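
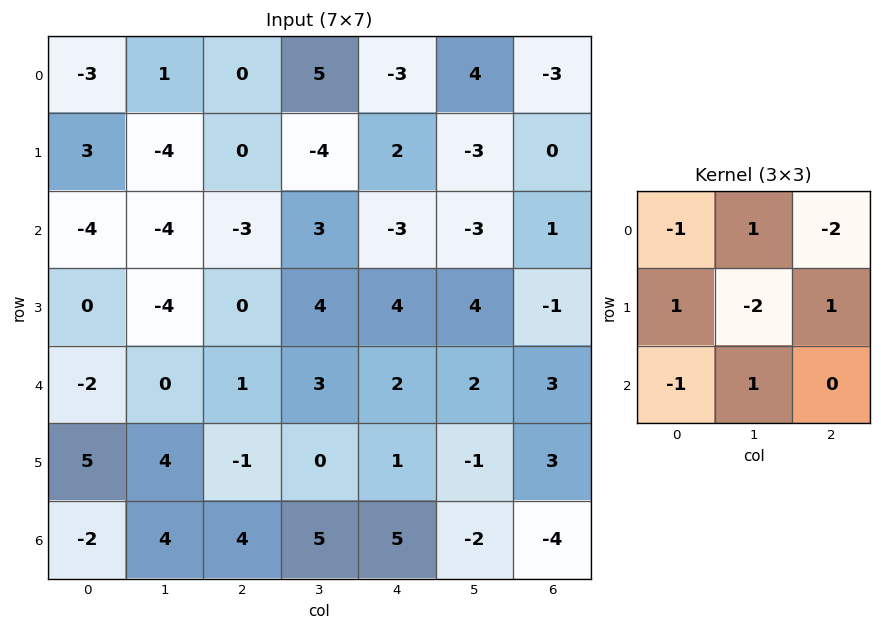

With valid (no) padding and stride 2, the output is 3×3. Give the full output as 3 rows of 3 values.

Output[0,0]: The receptive field on the input at this output position is [-3 1 0 / 3 -4 0 / -4 -4 -3]. Elementwise product with the kernel and sum: -3·-1 + 1·1 + 0·-2 + 3·1 + -4·-2 + 0·1 + -4·-1 + -4·1.
Output[0,1]: The receptive field on the input at this output position is [0 5 -3 / 0 -4 2 / -3 3 -3]. Elementwise product with the kernel and sum: 0·-1 + 5·1 + -3·-2 + 0·1 + -4·-2 + 2·1 + -3·-1 + 3·1.

15 27 21
16 10 -7
2 -1 -7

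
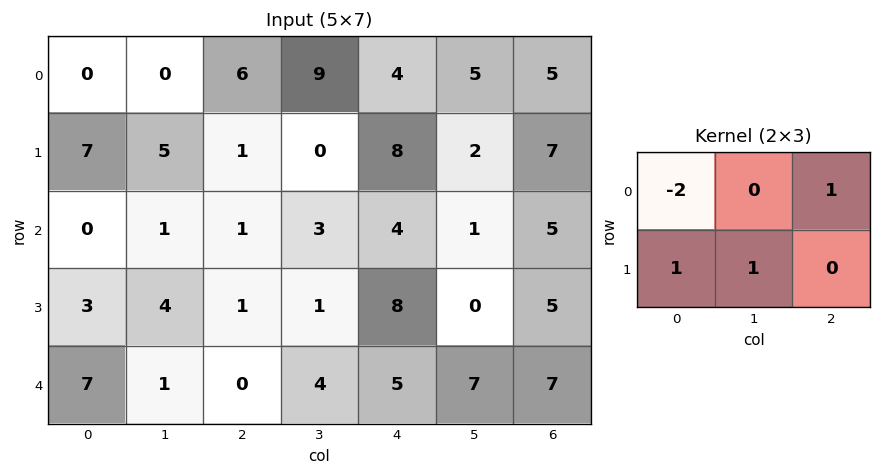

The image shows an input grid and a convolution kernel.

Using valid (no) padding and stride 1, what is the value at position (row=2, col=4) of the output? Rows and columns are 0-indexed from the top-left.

The receptive field on the input at this output position is [4 1 5 / 8 0 5]. Elementwise product with the kernel and sum: 4·-2 + 5·1 + 8·1 + 0·1.

5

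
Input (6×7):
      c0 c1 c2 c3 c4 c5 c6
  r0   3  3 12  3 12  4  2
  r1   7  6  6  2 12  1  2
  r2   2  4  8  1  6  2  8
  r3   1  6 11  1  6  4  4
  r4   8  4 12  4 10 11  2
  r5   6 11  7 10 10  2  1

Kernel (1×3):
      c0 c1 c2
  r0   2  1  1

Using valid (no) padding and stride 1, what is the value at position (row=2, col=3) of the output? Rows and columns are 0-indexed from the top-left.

The receptive field on the input at this output position is [1 6 2]. Elementwise product with the kernel and sum: 1·2 + 6·1 + 2·1.

10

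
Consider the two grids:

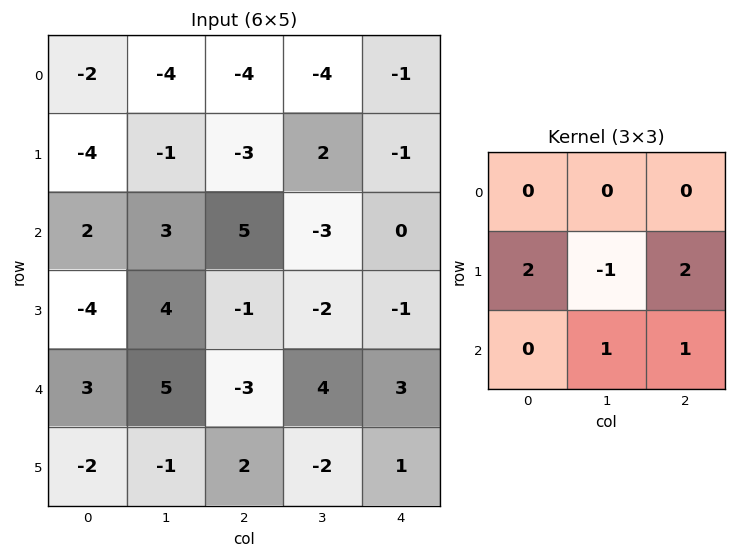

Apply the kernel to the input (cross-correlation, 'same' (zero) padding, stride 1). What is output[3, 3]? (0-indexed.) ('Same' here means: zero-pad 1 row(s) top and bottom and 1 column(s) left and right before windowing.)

5

The receptive field on the zero-padded input at this output position is [5 -3 0 / -1 -2 -1 / -3 4 3]. Elementwise product with the kernel and sum: -1·2 + -2·-1 + -1·2 + 4·1 + 3·1.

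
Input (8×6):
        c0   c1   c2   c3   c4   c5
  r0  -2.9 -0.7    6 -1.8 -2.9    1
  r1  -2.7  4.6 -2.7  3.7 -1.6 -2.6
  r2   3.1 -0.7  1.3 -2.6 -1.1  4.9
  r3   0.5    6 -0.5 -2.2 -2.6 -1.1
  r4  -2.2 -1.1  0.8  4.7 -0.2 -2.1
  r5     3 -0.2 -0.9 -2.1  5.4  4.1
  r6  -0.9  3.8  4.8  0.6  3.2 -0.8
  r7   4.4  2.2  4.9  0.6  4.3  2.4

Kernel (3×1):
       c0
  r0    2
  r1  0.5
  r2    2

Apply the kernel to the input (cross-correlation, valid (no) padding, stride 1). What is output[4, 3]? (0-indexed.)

9.55

The receptive field on the input at this output position is [4.7 / -2.1 / 0.6]. Elementwise product with the kernel and sum: 4.7·2 + -2.1·0.5 + 0.6·2.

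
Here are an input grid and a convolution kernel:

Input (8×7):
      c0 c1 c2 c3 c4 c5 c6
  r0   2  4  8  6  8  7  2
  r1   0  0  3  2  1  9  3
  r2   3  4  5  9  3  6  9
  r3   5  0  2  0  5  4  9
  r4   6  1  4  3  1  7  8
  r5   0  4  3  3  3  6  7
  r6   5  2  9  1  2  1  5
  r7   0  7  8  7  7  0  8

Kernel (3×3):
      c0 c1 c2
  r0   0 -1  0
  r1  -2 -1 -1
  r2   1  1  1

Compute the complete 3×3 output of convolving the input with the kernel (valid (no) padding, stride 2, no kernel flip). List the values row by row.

5 2 -3
-5 -10 -13
8 -3 -18

Output[0,0]: The receptive field on the input at this output position is [2 4 8 / 0 0 3 / 3 4 5]. Elementwise product with the kernel and sum: 4·-1 + 0·-2 + 0·-1 + 3·-1 + 3·1 + 4·1 + 5·1.
Output[0,1]: The receptive field on the input at this output position is [8 6 8 / 3 2 1 / 5 9 3]. Elementwise product with the kernel and sum: 6·-1 + 3·-2 + 2·-1 + 1·-1 + 5·1 + 9·1 + 3·1.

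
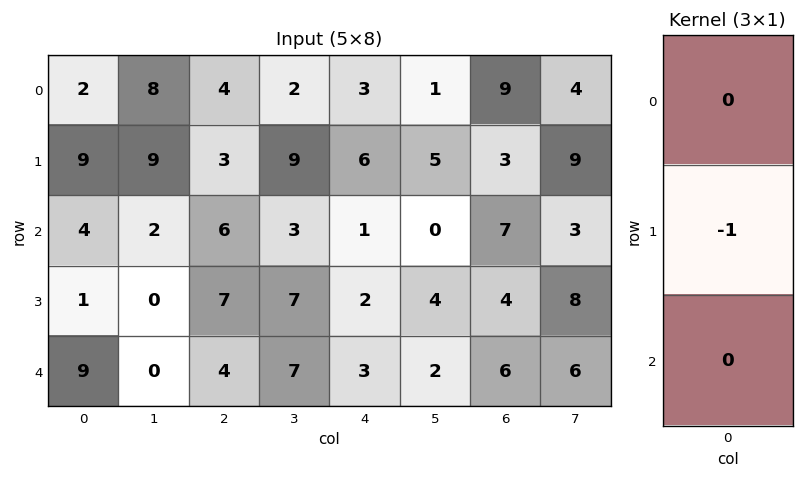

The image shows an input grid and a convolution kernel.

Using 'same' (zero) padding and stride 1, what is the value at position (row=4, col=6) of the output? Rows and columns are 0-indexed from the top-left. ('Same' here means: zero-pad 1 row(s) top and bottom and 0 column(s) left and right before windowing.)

The receptive field on the zero-padded input at this output position is [4 / 6 / 0]. Elementwise product with the kernel and sum: 6·-1.

-6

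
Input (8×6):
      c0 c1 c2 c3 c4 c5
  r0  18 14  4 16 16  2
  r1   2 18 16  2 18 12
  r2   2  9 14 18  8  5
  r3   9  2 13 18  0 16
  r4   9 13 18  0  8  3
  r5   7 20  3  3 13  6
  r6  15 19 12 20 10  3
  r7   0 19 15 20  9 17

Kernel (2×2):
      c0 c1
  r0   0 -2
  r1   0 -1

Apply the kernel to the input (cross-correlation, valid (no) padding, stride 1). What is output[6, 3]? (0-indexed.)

The receptive field on the input at this output position is [20 10 / 20 9]. Elementwise product with the kernel and sum: 10·-2 + 9·-1.

-29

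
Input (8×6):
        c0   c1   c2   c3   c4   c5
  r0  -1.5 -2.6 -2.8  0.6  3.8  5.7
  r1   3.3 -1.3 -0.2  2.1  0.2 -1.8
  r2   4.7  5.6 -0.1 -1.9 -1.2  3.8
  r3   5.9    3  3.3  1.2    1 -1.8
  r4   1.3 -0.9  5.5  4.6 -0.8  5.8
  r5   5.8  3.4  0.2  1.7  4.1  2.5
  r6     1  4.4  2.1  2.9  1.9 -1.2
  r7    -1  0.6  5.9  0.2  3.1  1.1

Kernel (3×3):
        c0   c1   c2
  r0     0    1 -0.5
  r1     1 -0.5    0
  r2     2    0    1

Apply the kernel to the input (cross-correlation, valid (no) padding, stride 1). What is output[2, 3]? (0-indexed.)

The receptive field on the input at this output position is [-1.9 -1.2 3.8 / 1.2 1 -1.8 / 4.6 -0.8 5.8]. Elementwise product with the kernel and sum: -1.2·1 + 3.8·-0.5 + 1.2·1 + 1·-0.5 + 4.6·2 + 5.8·1.

12.6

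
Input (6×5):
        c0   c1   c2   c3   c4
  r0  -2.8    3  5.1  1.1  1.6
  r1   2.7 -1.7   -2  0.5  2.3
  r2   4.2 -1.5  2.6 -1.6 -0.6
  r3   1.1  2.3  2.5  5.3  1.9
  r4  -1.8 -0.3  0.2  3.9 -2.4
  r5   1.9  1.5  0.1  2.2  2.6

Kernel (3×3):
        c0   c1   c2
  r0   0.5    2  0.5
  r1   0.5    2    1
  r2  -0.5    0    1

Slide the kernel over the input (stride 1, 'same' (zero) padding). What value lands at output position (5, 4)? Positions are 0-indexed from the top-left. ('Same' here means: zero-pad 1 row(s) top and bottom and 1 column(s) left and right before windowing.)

The receptive field on the zero-padded input at this output position is [3.9 -2.4 0 / 2.2 2.6 0 / 0 0 0]. Elementwise product with the kernel and sum: 3.9·0.5 + -2.4·2 + 0·0.5 + 2.2·0.5 + 2.6·2 + 0·1 + 0·-0.5 + 0·1.

3.45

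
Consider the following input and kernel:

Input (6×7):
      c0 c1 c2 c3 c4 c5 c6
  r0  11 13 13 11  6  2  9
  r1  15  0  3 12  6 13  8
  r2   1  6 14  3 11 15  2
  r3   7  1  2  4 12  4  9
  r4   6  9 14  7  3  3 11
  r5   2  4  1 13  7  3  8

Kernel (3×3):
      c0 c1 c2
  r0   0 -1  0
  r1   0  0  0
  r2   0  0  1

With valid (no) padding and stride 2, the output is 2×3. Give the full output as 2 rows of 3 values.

1 0 0
8 0 -4

Output[0,0]: The receptive field on the input at this output position is [11 13 13 / 15 0 3 / 1 6 14]. Elementwise product with the kernel and sum: 13·-1 + 14·1.
Output[0,1]: The receptive field on the input at this output position is [13 11 6 / 3 12 6 / 14 3 11]. Elementwise product with the kernel and sum: 11·-1 + 11·1.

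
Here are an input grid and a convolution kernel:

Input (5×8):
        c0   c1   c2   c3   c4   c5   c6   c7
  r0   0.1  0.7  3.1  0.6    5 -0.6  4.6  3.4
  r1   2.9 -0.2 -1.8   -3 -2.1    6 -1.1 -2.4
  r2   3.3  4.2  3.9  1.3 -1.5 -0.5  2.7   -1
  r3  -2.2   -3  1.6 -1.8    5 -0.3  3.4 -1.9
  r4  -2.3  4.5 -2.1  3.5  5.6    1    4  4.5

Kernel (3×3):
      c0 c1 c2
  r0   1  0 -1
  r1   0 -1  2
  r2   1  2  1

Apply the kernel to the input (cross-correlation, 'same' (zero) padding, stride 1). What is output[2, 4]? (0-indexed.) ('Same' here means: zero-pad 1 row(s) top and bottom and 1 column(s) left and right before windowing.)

-0.6

The receptive field on the zero-padded input at this output position is [-3 -2.1 6 / 1.3 -1.5 -0.5 / -1.8 5 -0.3]. Elementwise product with the kernel and sum: -3·1 + 6·-1 + -1.5·-1 + -0.5·2 + -1.8·1 + 5·2 + -0.3·1.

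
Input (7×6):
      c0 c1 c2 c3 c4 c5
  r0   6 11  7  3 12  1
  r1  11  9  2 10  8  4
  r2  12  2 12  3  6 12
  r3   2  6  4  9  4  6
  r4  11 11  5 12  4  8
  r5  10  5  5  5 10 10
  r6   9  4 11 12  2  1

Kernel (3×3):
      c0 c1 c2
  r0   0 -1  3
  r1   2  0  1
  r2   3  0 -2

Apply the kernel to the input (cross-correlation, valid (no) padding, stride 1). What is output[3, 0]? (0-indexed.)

53

The receptive field on the input at this output position is [2 6 4 / 11 11 5 / 10 5 5]. Elementwise product with the kernel and sum: 6·-1 + 4·3 + 11·2 + 5·1 + 10·3 + 5·-2.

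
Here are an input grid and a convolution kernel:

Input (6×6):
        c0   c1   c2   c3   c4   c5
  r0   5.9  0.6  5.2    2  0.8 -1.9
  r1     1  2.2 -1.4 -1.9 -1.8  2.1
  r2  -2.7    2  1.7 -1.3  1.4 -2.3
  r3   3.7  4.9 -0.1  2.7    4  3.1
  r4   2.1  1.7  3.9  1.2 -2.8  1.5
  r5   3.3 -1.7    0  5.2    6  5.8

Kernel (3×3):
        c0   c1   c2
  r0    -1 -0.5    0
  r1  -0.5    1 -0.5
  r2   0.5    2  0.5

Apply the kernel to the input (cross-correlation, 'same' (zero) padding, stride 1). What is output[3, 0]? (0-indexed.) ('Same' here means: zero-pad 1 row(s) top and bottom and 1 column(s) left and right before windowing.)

7.65

The receptive field on the zero-padded input at this output position is [0 -2.7 2 / 0 3.7 4.9 / 0 2.1 1.7]. Elementwise product with the kernel and sum: 0·-1 + -2.7·-0.5 + 0·-0.5 + 3.7·1 + 4.9·-0.5 + 0·0.5 + 2.1·2 + 1.7·0.5.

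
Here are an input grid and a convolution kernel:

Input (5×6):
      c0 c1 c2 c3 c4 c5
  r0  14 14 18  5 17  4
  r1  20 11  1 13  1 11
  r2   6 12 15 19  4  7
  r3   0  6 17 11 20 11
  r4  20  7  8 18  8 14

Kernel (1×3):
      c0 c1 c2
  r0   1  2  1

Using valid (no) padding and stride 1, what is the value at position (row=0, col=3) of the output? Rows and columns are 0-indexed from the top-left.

The receptive field on the input at this output position is [5 17 4]. Elementwise product with the kernel and sum: 5·1 + 17·2 + 4·1.

43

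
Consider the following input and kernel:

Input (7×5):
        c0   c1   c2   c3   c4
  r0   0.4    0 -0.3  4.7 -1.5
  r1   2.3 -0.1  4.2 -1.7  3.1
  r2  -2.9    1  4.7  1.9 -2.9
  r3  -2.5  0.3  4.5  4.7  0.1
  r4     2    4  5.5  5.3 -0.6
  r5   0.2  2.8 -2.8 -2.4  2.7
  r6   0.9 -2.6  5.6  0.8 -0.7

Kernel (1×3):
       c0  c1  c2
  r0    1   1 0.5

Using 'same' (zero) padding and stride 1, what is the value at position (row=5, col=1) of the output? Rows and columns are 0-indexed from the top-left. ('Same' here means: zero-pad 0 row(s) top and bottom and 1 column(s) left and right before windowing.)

1.6

The receptive field on the zero-padded input at this output position is [0.2 2.8 -2.8]. Elementwise product with the kernel and sum: 0.2·1 + 2.8·1 + -2.8·0.5.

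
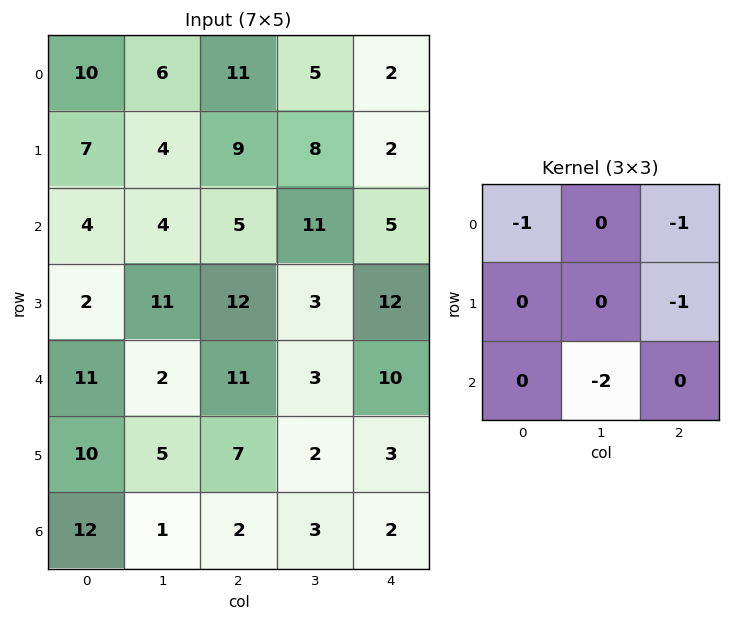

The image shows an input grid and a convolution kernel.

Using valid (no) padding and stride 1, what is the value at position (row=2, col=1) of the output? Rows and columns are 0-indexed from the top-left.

The receptive field on the input at this output position is [4 5 11 / 11 12 3 / 2 11 3]. Elementwise product with the kernel and sum: 4·-1 + 11·-1 + 3·-1 + 11·-2.

-40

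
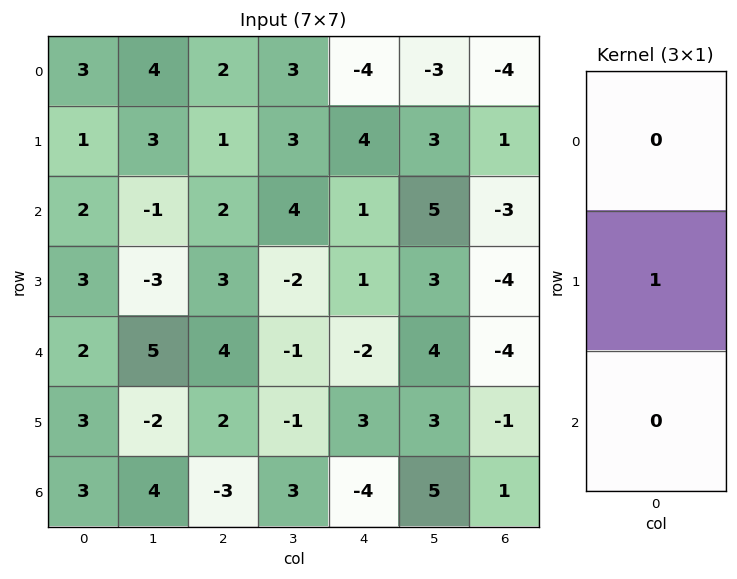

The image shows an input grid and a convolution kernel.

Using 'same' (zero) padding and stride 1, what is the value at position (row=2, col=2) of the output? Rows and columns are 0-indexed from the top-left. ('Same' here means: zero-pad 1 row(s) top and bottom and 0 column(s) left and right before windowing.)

The receptive field on the zero-padded input at this output position is [1 / 2 / 3]. Elementwise product with the kernel and sum: 2·1.

2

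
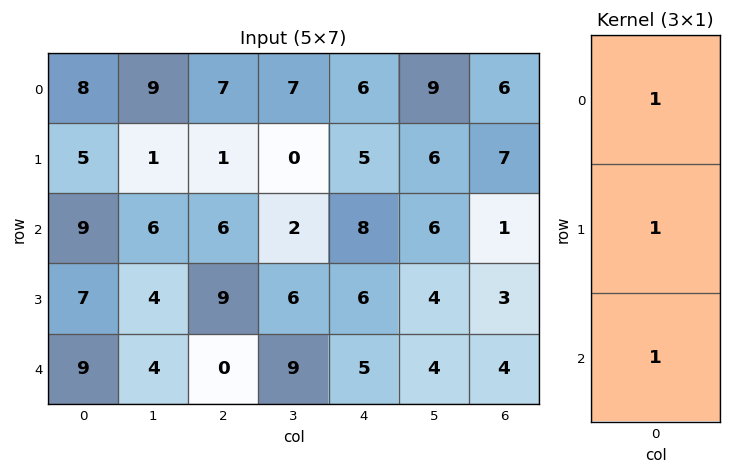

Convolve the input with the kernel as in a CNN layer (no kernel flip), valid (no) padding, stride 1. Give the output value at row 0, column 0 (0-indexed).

The receptive field on the input at this output position is [8 / 5 / 9]. Elementwise product with the kernel and sum: 8·1 + 5·1 + 9·1.

22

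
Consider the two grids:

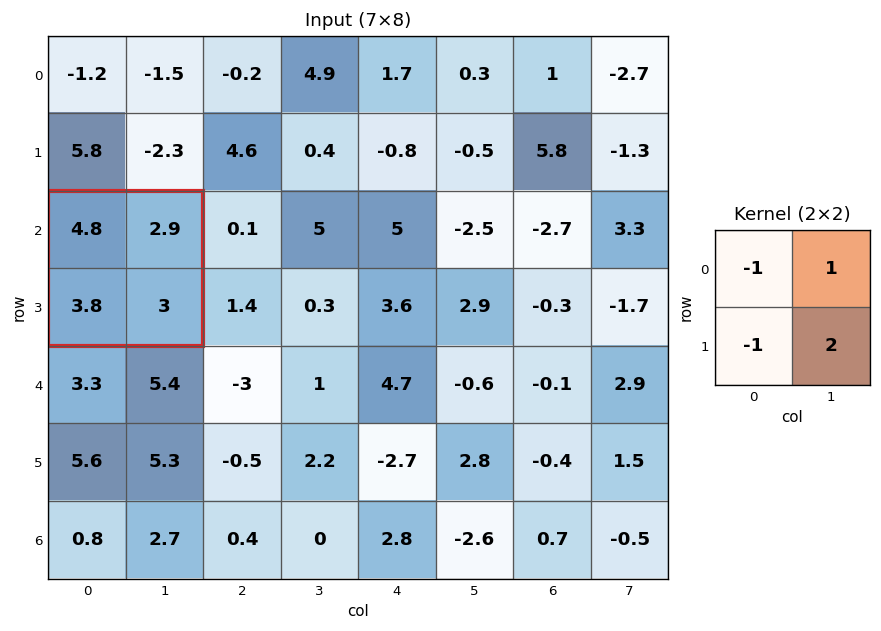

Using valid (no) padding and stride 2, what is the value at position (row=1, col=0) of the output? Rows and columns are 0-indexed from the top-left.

The receptive field on the input at this output position is [4.8 2.9 / 3.8 3]. Elementwise product with the kernel and sum: 4.8·-1 + 2.9·1 + 3.8·-1 + 3·2.

0.3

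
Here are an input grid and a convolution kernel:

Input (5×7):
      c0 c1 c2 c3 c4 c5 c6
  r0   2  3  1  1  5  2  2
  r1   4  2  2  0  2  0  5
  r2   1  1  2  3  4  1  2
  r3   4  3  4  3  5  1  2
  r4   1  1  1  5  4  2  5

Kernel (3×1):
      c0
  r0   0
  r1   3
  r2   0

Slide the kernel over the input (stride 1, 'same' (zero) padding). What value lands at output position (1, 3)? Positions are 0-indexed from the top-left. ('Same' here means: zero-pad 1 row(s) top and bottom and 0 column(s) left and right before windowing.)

The receptive field on the zero-padded input at this output position is [1 / 0 / 3]. Elementwise product with the kernel and sum: 0·3.

0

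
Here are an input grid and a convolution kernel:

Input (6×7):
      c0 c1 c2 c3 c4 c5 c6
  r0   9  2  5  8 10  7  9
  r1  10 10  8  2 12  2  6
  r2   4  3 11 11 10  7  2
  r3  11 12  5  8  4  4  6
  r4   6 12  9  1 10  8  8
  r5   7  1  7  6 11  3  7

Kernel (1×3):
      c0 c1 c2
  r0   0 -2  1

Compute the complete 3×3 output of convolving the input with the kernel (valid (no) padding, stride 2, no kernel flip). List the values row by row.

Output[0,0]: The receptive field on the input at this output position is [9 2 5]. Elementwise product with the kernel and sum: 2·-2 + 5·1.
Output[0,1]: The receptive field on the input at this output position is [5 8 10]. Elementwise product with the kernel and sum: 8·-2 + 10·1.

1 -6 -5
5 -12 -12
-15 8 -8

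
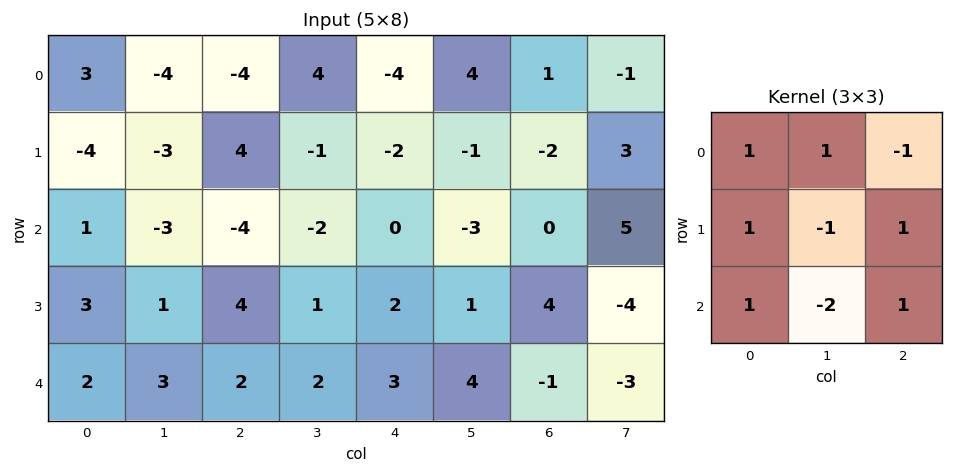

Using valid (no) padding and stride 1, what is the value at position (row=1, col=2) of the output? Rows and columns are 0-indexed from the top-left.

7

The receptive field on the input at this output position is [4 -1 -2 / -4 -2 0 / 4 1 2]. Elementwise product with the kernel and sum: 4·1 + -1·1 + -2·-1 + -4·1 + -2·-1 + 0·1 + 4·1 + 1·-2 + 2·1.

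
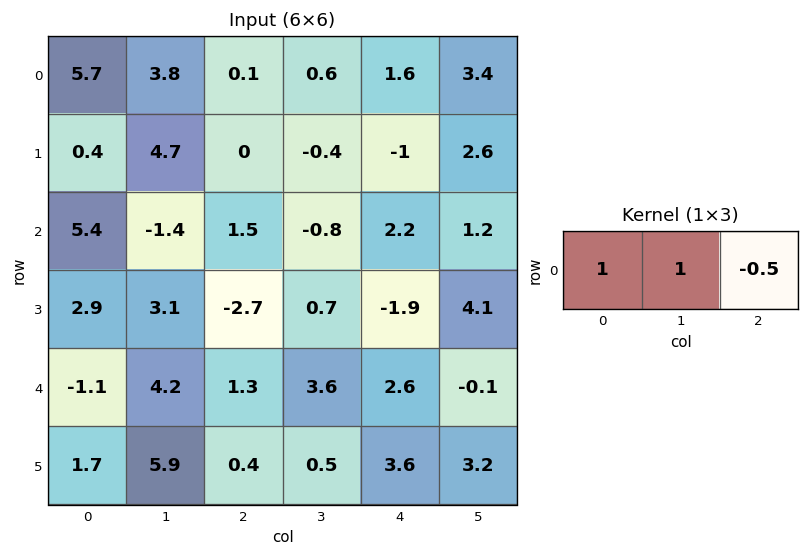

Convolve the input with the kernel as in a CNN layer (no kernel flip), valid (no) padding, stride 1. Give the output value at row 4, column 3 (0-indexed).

The receptive field on the input at this output position is [3.6 2.6 -0.1]. Elementwise product with the kernel and sum: 3.6·1 + 2.6·1 + -0.1·-0.5.

6.25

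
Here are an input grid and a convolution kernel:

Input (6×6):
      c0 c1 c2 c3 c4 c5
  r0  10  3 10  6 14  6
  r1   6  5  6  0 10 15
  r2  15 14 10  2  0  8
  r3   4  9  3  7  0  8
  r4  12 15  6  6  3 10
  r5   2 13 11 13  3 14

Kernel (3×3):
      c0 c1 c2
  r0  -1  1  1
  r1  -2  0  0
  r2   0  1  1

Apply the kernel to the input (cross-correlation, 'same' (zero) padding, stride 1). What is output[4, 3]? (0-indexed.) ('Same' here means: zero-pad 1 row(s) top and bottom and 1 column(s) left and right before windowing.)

The receptive field on the zero-padded input at this output position is [3 7 0 / 6 6 3 / 11 13 3]. Elementwise product with the kernel and sum: 3·-1 + 7·1 + 0·1 + 6·-2 + 13·1 + 3·1.

8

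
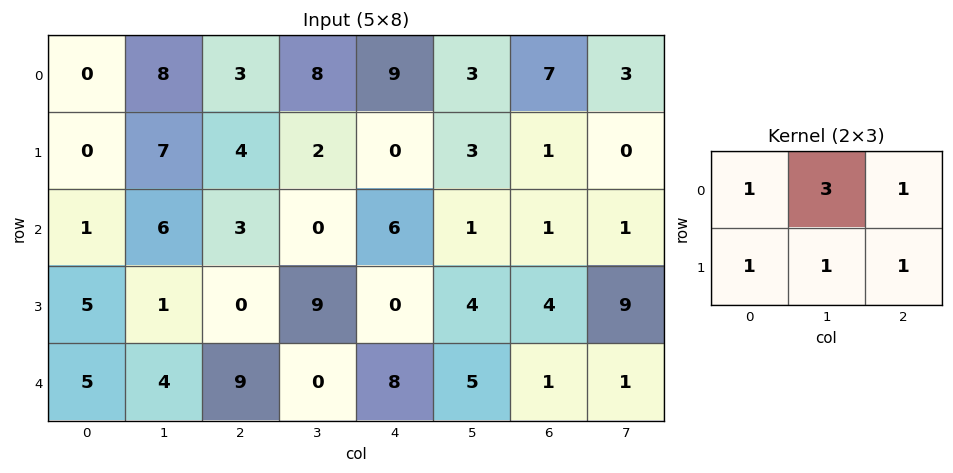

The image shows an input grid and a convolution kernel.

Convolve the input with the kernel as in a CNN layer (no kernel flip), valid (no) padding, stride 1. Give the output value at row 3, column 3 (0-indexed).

26

The receptive field on the input at this output position is [9 0 4 / 0 8 5]. Elementwise product with the kernel and sum: 9·1 + 0·3 + 4·1 + 0·1 + 8·1 + 5·1.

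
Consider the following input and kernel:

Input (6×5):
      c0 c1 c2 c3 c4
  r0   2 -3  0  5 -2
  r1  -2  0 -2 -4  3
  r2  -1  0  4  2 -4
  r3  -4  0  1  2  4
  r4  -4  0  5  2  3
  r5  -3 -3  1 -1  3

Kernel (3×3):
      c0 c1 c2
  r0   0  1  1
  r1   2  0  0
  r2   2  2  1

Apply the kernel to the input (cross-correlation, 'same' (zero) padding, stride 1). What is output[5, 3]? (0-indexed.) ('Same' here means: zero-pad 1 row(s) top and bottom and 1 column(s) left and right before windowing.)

7

The receptive field on the zero-padded input at this output position is [5 2 3 / 1 -1 3 / 0 0 0]. Elementwise product with the kernel and sum: 2·1 + 3·1 + 1·2 + 0·2 + 0·2 + 0·1.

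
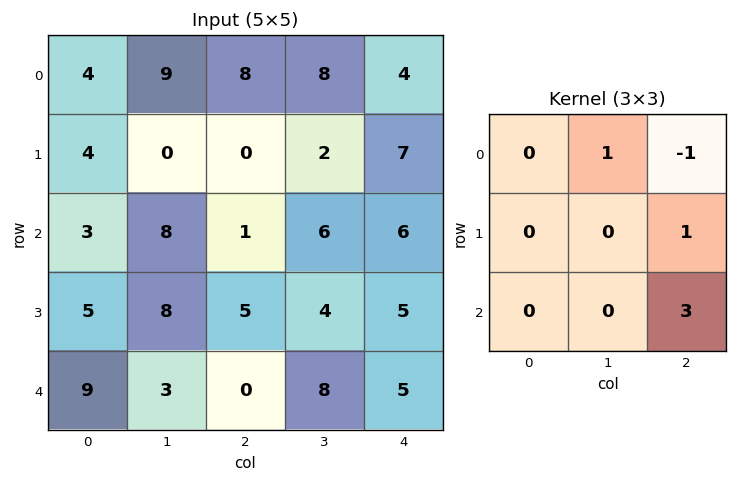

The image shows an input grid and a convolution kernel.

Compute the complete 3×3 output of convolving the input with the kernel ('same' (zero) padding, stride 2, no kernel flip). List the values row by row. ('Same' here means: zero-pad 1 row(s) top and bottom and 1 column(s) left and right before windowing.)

9 14 0
36 16 7
0 9 5

Output[0,0]: The receptive field on the zero-padded input at this output position is [0 0 0 / 0 4 9 / 0 4 0]. Elementwise product with the kernel and sum: 0·1 + 0·-1 + 9·1 + 0·3.
Output[0,1]: The receptive field on the zero-padded input at this output position is [0 0 0 / 9 8 8 / 0 0 2]. Elementwise product with the kernel and sum: 0·1 + 0·-1 + 8·1 + 2·3.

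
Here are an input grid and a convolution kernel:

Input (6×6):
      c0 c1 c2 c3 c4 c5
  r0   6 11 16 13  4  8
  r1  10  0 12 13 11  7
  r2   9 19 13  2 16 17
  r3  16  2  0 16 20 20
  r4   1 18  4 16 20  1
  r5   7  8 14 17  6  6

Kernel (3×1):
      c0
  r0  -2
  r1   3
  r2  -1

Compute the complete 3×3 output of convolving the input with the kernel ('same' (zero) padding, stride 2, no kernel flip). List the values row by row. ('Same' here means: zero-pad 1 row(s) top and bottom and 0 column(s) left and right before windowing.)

8 36 1
-9 15 6
-36 -2 14

Output[0,0]: The receptive field on the zero-padded input at this output position is [0 / 6 / 10]. Elementwise product with the kernel and sum: 0·-2 + 6·3 + 10·-1.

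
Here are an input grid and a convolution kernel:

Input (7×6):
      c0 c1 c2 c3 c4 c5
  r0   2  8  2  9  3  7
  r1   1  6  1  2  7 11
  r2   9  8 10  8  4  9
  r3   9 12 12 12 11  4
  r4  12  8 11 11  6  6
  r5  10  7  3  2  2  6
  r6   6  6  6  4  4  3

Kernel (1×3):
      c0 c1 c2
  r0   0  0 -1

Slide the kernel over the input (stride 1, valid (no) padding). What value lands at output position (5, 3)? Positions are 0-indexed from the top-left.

The receptive field on the input at this output position is [2 2 6]. Elementwise product with the kernel and sum: 6·-1.

-6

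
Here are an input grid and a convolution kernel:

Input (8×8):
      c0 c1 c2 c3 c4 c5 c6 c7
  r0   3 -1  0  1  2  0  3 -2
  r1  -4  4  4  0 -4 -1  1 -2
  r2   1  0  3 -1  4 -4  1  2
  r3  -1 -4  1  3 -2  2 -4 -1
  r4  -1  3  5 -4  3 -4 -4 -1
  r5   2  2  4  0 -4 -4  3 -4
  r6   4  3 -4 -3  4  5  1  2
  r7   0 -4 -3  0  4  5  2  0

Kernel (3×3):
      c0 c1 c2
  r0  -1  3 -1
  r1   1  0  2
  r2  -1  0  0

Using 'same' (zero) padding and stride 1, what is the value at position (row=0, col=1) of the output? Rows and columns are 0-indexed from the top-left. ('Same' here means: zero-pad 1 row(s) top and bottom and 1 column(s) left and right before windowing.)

The receptive field on the zero-padded input at this output position is [0 0 0 / 3 -1 0 / -4 4 4]. Elementwise product with the kernel and sum: 0·-1 + 0·3 + 0·-1 + 3·1 + 0·2 + -4·-1.

7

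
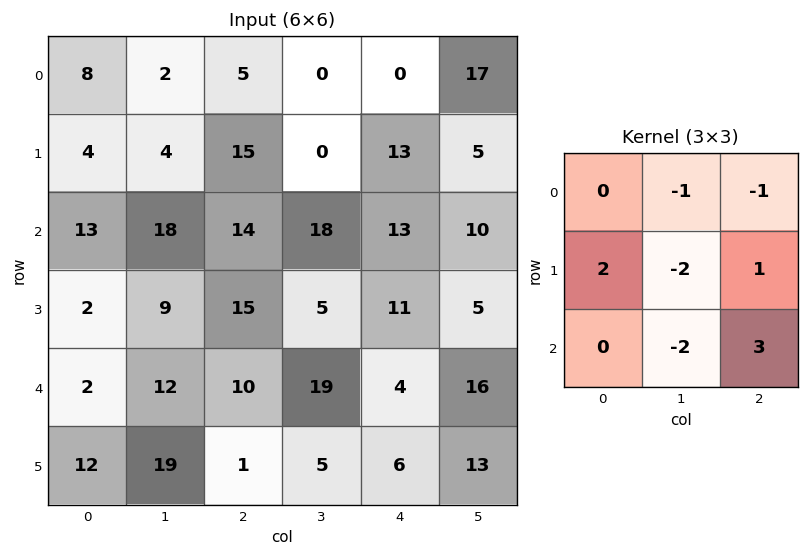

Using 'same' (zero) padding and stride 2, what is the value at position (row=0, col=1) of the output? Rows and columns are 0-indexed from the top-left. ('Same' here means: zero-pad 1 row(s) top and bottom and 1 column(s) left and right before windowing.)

-36

The receptive field on the zero-padded input at this output position is [0 0 0 / 2 5 0 / 4 15 0]. Elementwise product with the kernel and sum: 0·-1 + 0·-1 + 2·2 + 5·-2 + 0·1 + 15·-2 + 0·3.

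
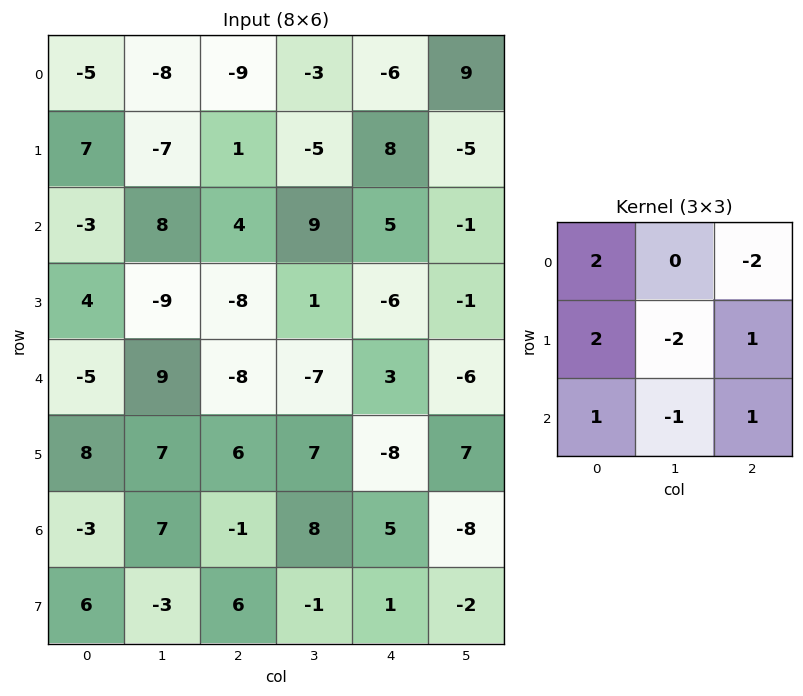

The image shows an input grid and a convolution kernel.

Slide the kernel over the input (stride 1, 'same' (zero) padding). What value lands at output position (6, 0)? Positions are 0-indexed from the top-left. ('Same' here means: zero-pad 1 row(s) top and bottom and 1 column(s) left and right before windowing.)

The receptive field on the zero-padded input at this output position is [0 8 7 / 0 -3 7 / 0 6 -3]. Elementwise product with the kernel and sum: 0·2 + 7·-2 + 0·2 + -3·-2 + 7·1 + 0·1 + 6·-1 + -3·1.

-10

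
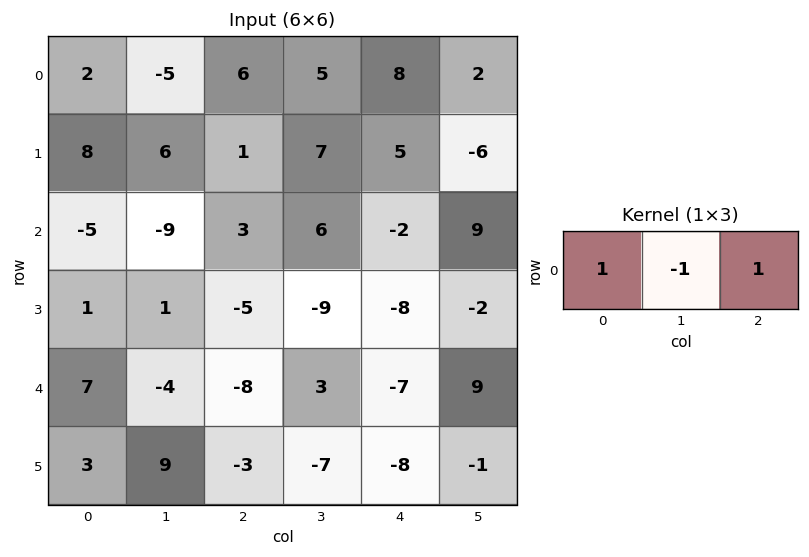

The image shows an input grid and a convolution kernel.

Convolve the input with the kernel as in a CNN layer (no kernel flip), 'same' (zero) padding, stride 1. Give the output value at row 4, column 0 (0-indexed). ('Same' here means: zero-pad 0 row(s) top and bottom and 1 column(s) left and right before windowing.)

-11

The receptive field on the zero-padded input at this output position is [0 7 -4]. Elementwise product with the kernel and sum: 0·1 + 7·-1 + -4·1.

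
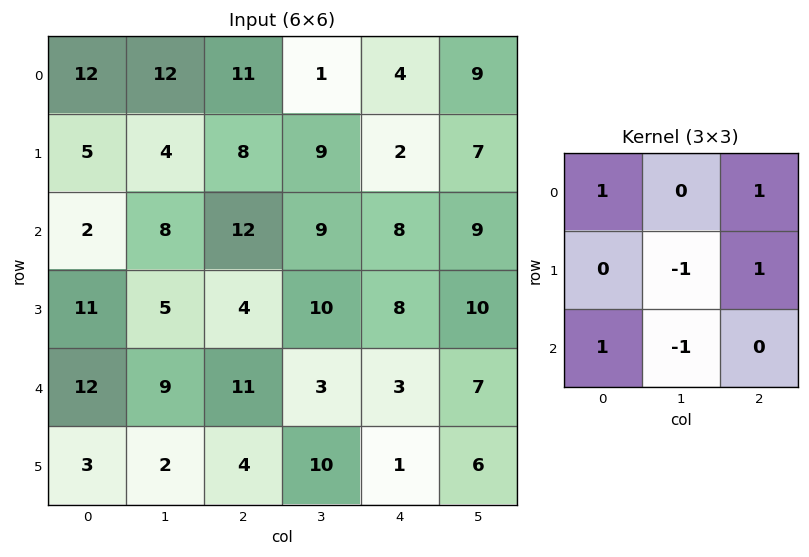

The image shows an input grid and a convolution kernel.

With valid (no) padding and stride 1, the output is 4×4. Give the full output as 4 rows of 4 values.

21 10 11 16
23 11 3 19
16 21 26 20
18 5 6 33

Output[0,0]: The receptive field on the input at this output position is [12 12 11 / 5 4 8 / 2 8 12]. Elementwise product with the kernel and sum: 12·1 + 11·1 + 4·-1 + 8·1 + 2·1 + 8·-1.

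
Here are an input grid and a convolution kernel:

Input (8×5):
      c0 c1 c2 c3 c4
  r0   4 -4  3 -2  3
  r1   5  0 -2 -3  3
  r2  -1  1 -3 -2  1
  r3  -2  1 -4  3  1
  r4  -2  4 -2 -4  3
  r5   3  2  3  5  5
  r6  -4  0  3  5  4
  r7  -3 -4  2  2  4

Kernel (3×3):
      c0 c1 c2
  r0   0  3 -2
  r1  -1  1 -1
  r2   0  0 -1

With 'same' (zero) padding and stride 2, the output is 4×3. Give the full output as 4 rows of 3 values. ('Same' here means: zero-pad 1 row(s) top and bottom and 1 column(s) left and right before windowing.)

8 12 5
12 -5 12
-16 -25 10
5 -5 14

Output[0,0]: The receptive field on the zero-padded input at this output position is [0 0 0 / 0 4 -4 / 0 5 0]. Elementwise product with the kernel and sum: 0·3 + 0·-2 + 0·-1 + 4·1 + -4·-1 + 0·-1.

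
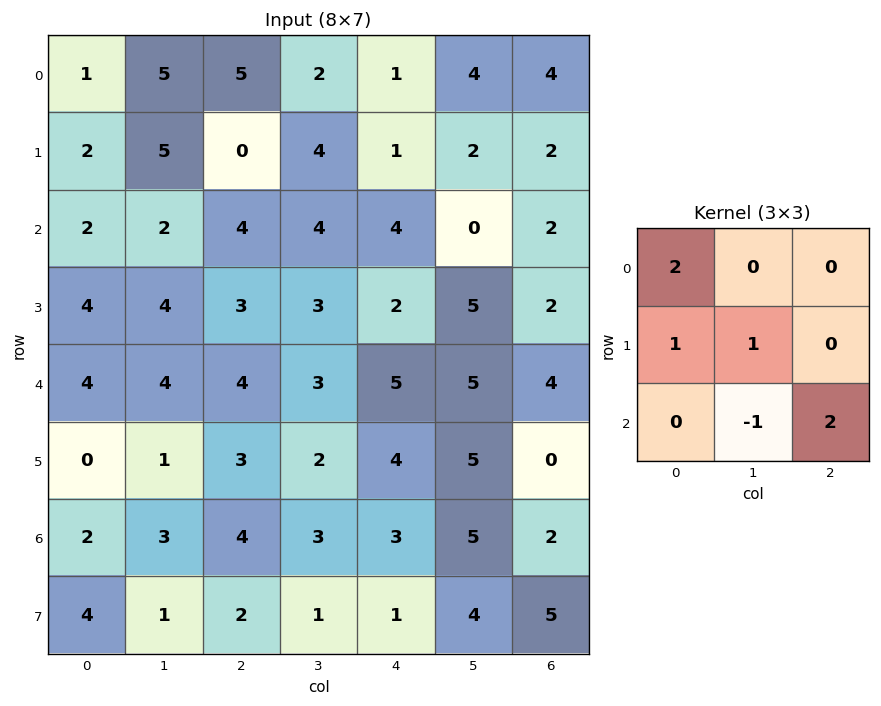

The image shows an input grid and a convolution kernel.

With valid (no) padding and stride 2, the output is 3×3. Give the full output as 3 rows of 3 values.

15 18 9
16 21 18
14 16 18

Output[0,0]: The receptive field on the input at this output position is [1 5 5 / 2 5 0 / 2 2 4]. Elementwise product with the kernel and sum: 1·2 + 2·1 + 5·1 + 2·-1 + 4·2.
Output[0,1]: The receptive field on the input at this output position is [5 2 1 / 0 4 1 / 4 4 4]. Elementwise product with the kernel and sum: 5·2 + 0·1 + 4·1 + 4·-1 + 4·2.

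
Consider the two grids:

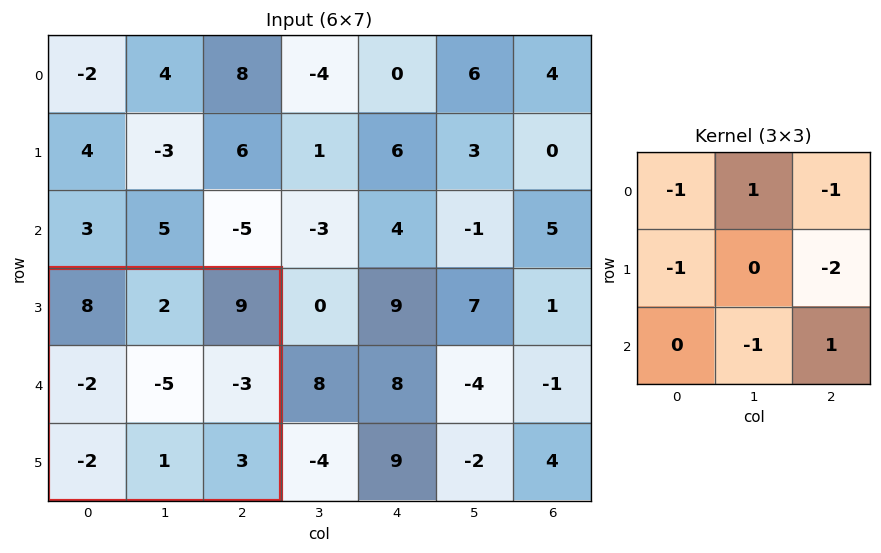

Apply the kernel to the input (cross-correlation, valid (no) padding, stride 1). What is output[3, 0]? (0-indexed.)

The receptive field on the input at this output position is [8 2 9 / -2 -5 -3 / -2 1 3]. Elementwise product with the kernel and sum: 8·-1 + 2·1 + 9·-1 + -2·-1 + -3·-2 + 1·-1 + 3·1.

-5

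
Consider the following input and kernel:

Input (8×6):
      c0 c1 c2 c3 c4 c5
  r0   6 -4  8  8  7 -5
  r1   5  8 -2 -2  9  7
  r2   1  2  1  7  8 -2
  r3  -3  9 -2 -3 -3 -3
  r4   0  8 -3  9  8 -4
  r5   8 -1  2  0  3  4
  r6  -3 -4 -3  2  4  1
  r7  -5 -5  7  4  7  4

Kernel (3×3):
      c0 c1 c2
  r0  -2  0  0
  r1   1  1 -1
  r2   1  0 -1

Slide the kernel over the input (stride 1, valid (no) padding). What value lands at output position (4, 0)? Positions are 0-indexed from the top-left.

The receptive field on the input at this output position is [0 8 -3 / 8 -1 2 / -3 -4 -3]. Elementwise product with the kernel and sum: 0·-2 + 8·1 + -1·1 + 2·-1 + -3·1 + -3·-1.

5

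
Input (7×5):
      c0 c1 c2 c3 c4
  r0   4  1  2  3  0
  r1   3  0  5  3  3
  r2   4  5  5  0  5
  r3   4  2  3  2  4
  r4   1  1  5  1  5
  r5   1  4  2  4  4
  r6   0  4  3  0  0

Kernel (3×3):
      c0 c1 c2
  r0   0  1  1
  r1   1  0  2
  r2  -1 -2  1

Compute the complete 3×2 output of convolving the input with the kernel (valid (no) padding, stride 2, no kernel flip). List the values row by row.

7 14
22 14
6 13

Output[0,0]: The receptive field on the input at this output position is [4 1 2 / 3 0 5 / 4 5 5]. Elementwise product with the kernel and sum: 1·1 + 2·1 + 3·1 + 5·2 + 4·-1 + 5·-2 + 5·1.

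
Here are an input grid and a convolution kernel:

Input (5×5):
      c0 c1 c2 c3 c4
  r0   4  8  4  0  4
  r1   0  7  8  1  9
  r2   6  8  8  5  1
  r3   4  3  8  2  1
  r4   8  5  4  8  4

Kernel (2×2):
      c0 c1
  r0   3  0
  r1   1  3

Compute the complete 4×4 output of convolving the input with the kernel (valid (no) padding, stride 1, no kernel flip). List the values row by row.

33 55 23 28
30 53 47 11
31 51 38 20
35 26 52 26

Output[0,0]: The receptive field on the input at this output position is [4 8 / 0 7]. Elementwise product with the kernel and sum: 4·3 + 0·1 + 7·3.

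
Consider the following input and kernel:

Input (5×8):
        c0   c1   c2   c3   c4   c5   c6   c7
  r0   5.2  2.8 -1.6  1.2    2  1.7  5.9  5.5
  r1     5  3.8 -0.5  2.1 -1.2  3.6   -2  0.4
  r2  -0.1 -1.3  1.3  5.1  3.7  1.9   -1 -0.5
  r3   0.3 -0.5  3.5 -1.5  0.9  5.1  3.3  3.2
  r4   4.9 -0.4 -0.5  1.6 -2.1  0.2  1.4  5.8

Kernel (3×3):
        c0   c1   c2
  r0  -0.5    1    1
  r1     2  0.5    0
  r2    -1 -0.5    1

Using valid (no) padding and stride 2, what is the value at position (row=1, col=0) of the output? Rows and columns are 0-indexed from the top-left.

The receptive field on the input at this output position is [-0.1 -1.3 1.3 / 0.3 -0.5 3.5 / 4.9 -0.4 -0.5]. Elementwise product with the kernel and sum: -0.1·-0.5 + -1.3·1 + 1.3·1 + 0.3·2 + -0.5·0.5 + 4.9·-1 + -0.4·-0.5 + -0.5·1.

-4.8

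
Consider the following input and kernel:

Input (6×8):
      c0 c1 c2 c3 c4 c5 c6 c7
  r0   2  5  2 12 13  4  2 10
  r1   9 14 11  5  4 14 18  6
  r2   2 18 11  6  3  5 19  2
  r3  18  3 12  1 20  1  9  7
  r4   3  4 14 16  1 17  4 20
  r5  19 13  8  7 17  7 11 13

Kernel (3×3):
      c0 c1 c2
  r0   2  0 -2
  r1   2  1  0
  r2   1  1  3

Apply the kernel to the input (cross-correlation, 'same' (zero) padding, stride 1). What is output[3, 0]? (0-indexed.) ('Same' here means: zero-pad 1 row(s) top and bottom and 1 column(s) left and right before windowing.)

The receptive field on the zero-padded input at this output position is [0 2 18 / 0 18 3 / 0 3 4]. Elementwise product with the kernel and sum: 0·2 + 18·-2 + 0·2 + 18·1 + 0·1 + 3·1 + 4·3.

-3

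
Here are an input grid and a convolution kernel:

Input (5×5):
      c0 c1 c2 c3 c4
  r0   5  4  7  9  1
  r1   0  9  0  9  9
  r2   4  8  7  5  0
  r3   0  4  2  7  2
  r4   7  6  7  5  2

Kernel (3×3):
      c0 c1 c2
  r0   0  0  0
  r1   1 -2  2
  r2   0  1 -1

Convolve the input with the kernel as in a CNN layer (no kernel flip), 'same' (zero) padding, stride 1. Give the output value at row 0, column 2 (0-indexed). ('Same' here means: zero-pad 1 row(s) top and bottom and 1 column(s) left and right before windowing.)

The receptive field on the zero-padded input at this output position is [0 0 0 / 4 7 9 / 9 0 9]. Elementwise product with the kernel and sum: 4·1 + 7·-2 + 9·2 + 0·1 + 9·-1.

-1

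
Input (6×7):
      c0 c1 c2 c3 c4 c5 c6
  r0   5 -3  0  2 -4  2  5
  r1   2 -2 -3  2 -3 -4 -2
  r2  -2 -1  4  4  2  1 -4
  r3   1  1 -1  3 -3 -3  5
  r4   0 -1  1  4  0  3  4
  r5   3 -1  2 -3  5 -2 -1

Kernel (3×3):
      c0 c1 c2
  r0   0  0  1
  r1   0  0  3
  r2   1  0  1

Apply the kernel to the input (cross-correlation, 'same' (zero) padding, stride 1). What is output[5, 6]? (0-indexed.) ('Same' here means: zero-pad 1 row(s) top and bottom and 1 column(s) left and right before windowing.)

The receptive field on the zero-padded input at this output position is [3 4 0 / -2 -1 0 / 0 0 0]. Elementwise product with the kernel and sum: 0·1 + 0·3 + 0·1 + 0·1.

0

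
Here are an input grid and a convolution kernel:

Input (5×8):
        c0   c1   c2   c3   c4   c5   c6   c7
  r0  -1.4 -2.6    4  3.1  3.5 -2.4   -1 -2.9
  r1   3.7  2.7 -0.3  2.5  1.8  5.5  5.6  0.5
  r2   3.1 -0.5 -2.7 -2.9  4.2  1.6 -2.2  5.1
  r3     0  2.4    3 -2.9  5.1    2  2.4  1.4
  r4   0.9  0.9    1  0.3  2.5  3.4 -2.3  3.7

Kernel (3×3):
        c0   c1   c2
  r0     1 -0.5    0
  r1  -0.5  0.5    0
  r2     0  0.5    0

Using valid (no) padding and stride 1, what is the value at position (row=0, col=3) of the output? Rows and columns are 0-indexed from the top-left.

3.1

The receptive field on the input at this output position is [3.1 3.5 -2.4 / 2.5 1.8 5.5 / -2.9 4.2 1.6]. Elementwise product with the kernel and sum: 3.1·1 + 3.5·-0.5 + 2.5·-0.5 + 1.8·0.5 + 4.2·0.5.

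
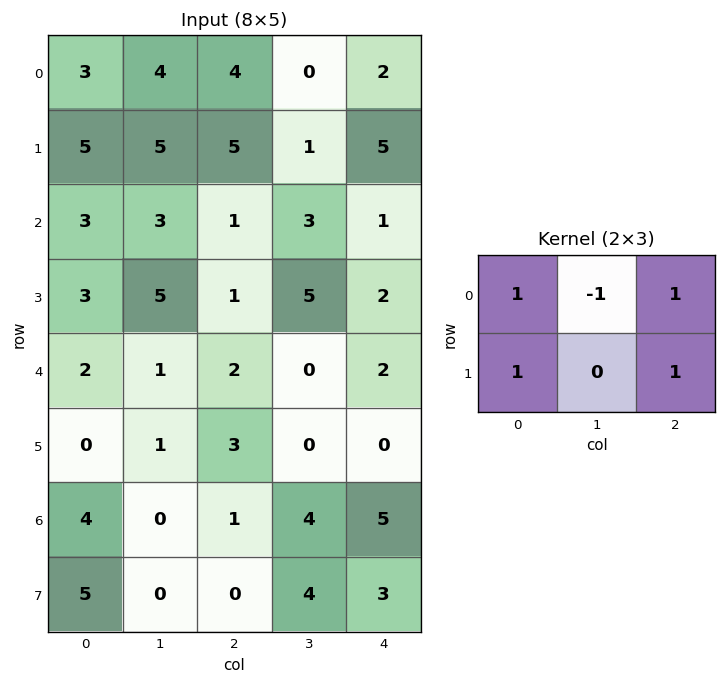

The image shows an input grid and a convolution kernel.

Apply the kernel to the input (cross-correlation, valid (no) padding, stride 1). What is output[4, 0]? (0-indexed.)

6

The receptive field on the input at this output position is [2 1 2 / 0 1 3]. Elementwise product with the kernel and sum: 2·1 + 1·-1 + 2·1 + 0·1 + 3·1.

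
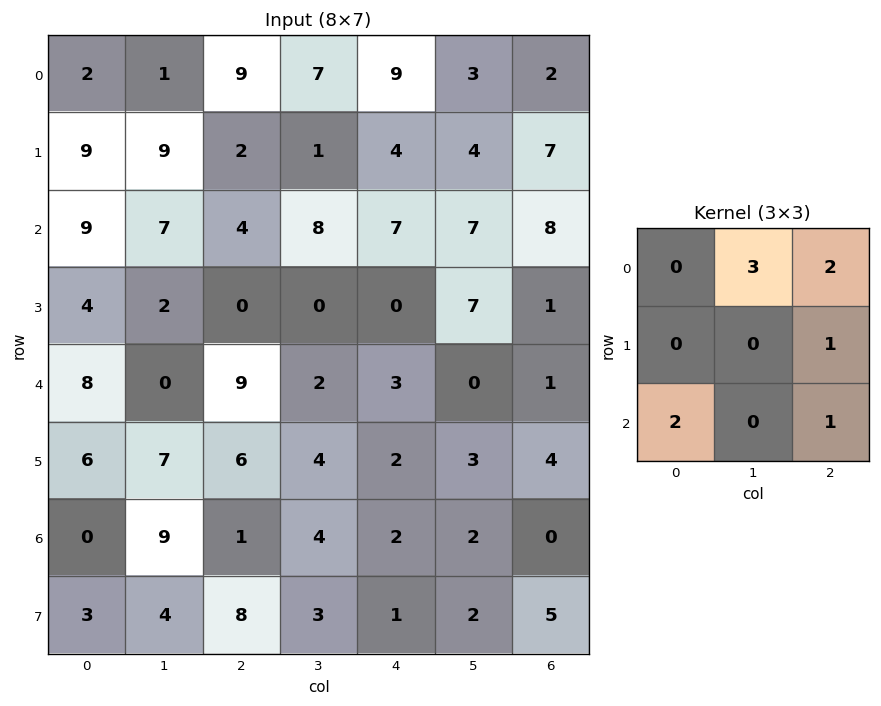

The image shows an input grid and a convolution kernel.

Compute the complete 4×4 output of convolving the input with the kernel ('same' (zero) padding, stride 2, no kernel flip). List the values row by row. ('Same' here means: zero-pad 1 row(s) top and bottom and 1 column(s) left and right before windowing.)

10 26 9 8
54 20 34 35
23 20 25 9
45 41 22 16

Output[0,0]: The receptive field on the zero-padded input at this output position is [0 0 0 / 0 2 1 / 0 9 9]. Elementwise product with the kernel and sum: 0·3 + 0·2 + 1·1 + 0·2 + 9·1.
Output[0,1]: The receptive field on the zero-padded input at this output position is [0 0 0 / 1 9 7 / 9 2 1]. Elementwise product with the kernel and sum: 0·3 + 0·2 + 7·1 + 9·2 + 1·1.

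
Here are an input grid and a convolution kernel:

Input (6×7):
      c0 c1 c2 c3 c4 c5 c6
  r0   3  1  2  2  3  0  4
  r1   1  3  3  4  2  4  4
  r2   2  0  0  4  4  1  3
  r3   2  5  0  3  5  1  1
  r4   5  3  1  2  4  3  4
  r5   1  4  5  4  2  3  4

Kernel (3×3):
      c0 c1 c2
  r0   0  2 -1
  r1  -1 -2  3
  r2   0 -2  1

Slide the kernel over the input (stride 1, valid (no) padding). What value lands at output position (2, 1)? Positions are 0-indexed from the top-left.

The receptive field on the input at this output position is [0 0 4 / 5 0 3 / 3 1 2]. Elementwise product with the kernel and sum: 0·2 + 4·-1 + 5·-1 + 0·-2 + 3·3 + 1·-2 + 2·1.

0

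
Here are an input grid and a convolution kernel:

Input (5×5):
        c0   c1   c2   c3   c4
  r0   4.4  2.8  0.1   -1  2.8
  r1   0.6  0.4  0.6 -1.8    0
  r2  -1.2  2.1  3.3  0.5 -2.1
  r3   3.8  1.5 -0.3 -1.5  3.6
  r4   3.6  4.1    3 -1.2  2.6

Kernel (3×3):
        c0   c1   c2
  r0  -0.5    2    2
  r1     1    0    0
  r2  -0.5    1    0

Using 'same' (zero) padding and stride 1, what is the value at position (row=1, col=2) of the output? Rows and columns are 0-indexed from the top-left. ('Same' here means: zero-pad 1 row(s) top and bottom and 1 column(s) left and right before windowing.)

-0.55

The receptive field on the zero-padded input at this output position is [2.8 0.1 -1 / 0.4 0.6 -1.8 / 2.1 3.3 0.5]. Elementwise product with the kernel and sum: 2.8·-0.5 + 0.1·2 + -1·2 + 0.4·1 + 2.1·-0.5 + 3.3·1.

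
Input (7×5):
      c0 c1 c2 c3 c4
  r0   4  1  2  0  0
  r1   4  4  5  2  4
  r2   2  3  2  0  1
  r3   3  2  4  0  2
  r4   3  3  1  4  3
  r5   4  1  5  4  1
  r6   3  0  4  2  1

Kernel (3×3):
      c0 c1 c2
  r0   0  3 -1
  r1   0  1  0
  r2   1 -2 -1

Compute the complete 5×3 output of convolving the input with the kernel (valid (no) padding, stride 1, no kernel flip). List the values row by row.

Output[0,0]: The receptive field on the input at this output position is [4 1 2 / 4 4 5 / 2 3 2]. Elementwise product with the kernel and sum: 1·3 + 2·-1 + 4·1 + 2·1 + 3·-2 + 2·-1.
Output[0,1]: The receptive field on the input at this output position is [1 2 0 / 4 5 2 / 3 2 0]. Elementwise product with the kernel and sum: 2·3 + 0·-1 + 5·1 + 3·1 + 2·-2 + 0·-1.

-1 10 3
5 9 4
5 7 -11
2 0 -2
8 -6 12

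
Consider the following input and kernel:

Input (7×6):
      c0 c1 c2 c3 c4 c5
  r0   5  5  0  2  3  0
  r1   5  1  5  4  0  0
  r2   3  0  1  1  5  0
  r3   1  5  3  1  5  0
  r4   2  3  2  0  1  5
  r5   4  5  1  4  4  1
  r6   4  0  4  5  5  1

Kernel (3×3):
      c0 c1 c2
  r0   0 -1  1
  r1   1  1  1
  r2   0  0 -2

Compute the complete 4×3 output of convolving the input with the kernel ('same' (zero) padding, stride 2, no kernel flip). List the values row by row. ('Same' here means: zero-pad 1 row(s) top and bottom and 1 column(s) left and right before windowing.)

Output[0,0]: The receptive field on the zero-padded input at this output position is [0 0 0 / 0 5 5 / 0 5 1]. Elementwise product with the kernel and sum: 0·-1 + 0·1 + 0·1 + 5·1 + 5·1 + 1·-2.

8 -1 5
-11 -1 6
-1 -5 -1
5 12 8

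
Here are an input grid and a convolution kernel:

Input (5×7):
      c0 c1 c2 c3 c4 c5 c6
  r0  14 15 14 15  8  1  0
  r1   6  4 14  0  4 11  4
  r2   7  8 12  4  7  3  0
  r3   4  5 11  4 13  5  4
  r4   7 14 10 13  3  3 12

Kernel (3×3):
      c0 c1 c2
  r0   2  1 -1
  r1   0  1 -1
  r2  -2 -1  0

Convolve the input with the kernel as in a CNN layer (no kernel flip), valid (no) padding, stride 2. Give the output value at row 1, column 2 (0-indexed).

The receptive field on the input at this output position is [7 3 0 / 13 5 4 / 3 3 12]. Elementwise product with the kernel and sum: 7·2 + 3·1 + 0·-1 + 5·1 + 4·-1 + 3·-2 + 3·-1.

9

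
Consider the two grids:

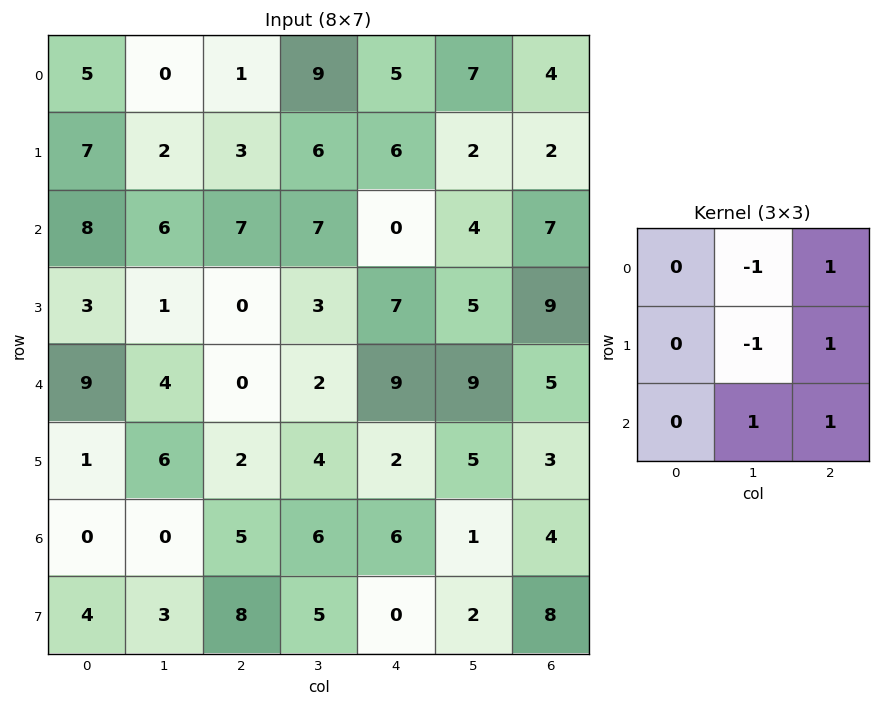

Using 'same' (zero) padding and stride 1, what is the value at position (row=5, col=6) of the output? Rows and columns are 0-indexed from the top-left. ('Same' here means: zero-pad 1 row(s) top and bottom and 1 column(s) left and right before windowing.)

The receptive field on the zero-padded input at this output position is [9 5 0 / 5 3 0 / 1 4 0]. Elementwise product with the kernel and sum: 5·-1 + 0·1 + 3·-1 + 0·1 + 4·1 + 0·1.

-4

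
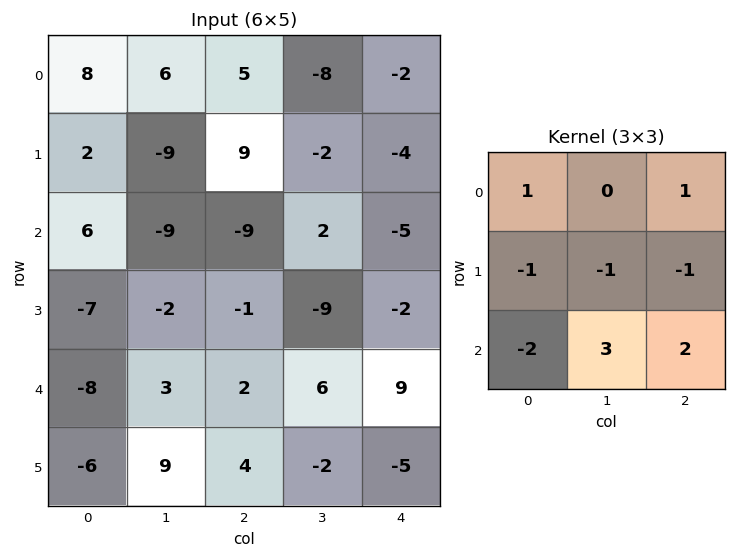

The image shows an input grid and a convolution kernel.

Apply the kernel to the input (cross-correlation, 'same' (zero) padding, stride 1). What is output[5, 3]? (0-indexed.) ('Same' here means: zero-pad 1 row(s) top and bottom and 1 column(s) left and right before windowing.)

14

The receptive field on the zero-padded input at this output position is [2 6 9 / 4 -2 -5 / 0 0 0]. Elementwise product with the kernel and sum: 2·1 + 9·1 + 4·-1 + -2·-1 + -5·-1 + 0·-2 + 0·3 + 0·2.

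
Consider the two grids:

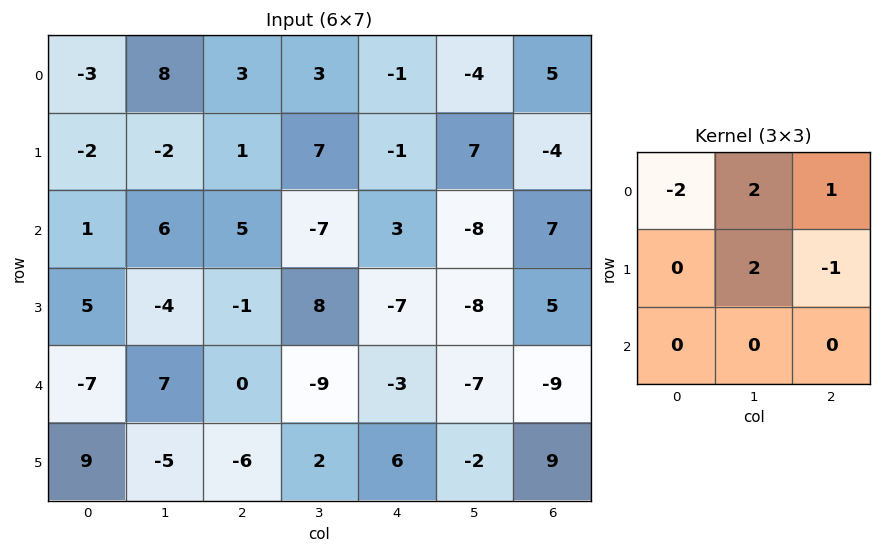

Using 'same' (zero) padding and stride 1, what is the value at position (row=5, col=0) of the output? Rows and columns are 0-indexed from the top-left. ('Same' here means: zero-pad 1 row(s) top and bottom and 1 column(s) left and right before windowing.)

The receptive field on the zero-padded input at this output position is [0 -7 7 / 0 9 -5 / 0 0 0]. Elementwise product with the kernel and sum: 0·-2 + -7·2 + 7·1 + 9·2 + -5·-1.

16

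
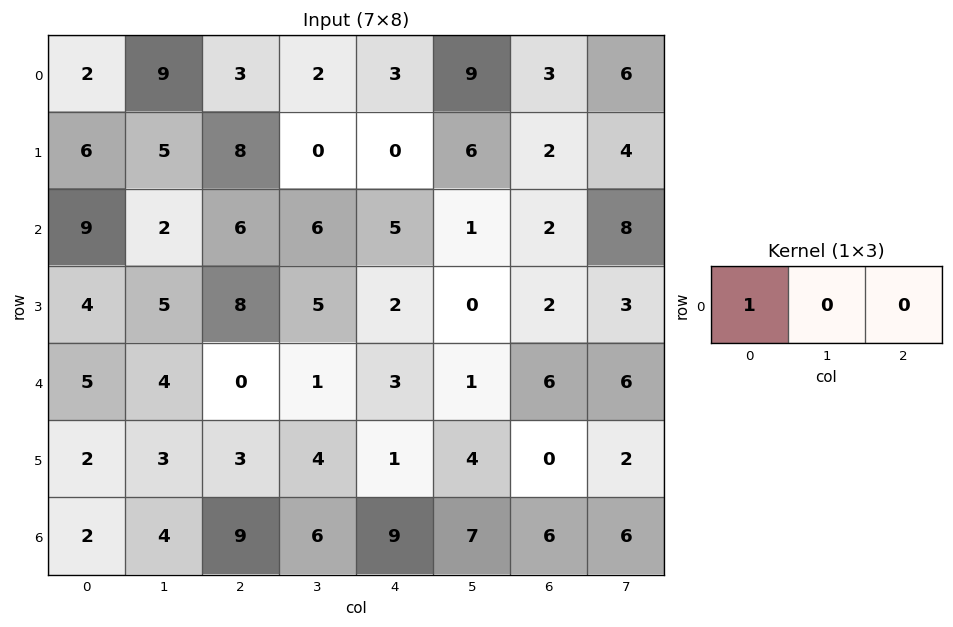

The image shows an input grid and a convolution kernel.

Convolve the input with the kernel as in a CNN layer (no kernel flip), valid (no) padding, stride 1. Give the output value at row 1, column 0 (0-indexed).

6

The receptive field on the input at this output position is [6 5 8]. Elementwise product with the kernel and sum: 6·1.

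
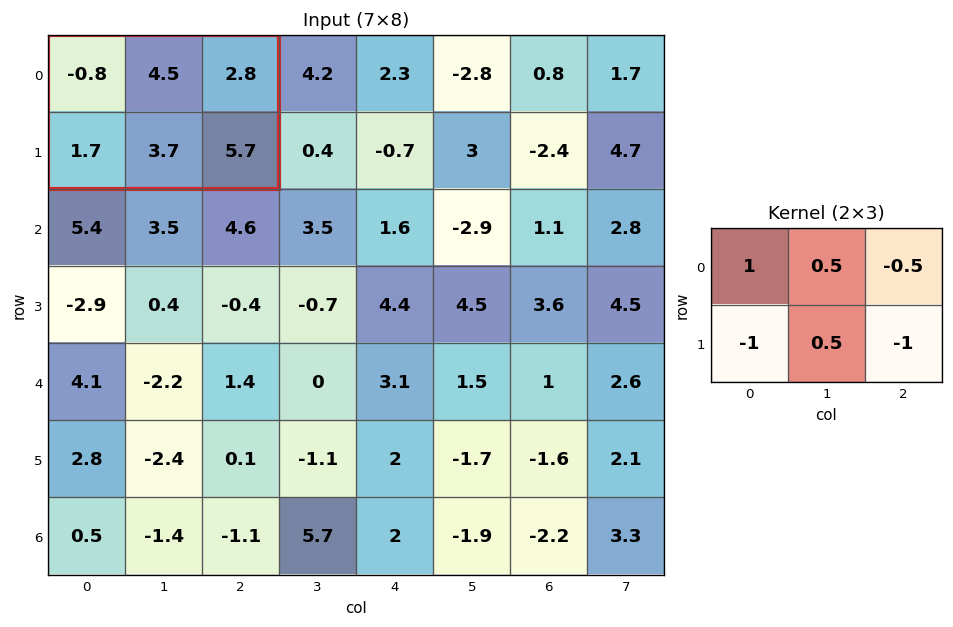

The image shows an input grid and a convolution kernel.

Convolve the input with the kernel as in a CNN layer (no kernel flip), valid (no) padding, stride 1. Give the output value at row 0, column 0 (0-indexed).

The receptive field on the input at this output position is [-0.8 4.5 2.8 / 1.7 3.7 5.7]. Elementwise product with the kernel and sum: -0.8·1 + 4.5·0.5 + 2.8·-0.5 + 1.7·-1 + 3.7·0.5 + 5.7·-1.

-5.5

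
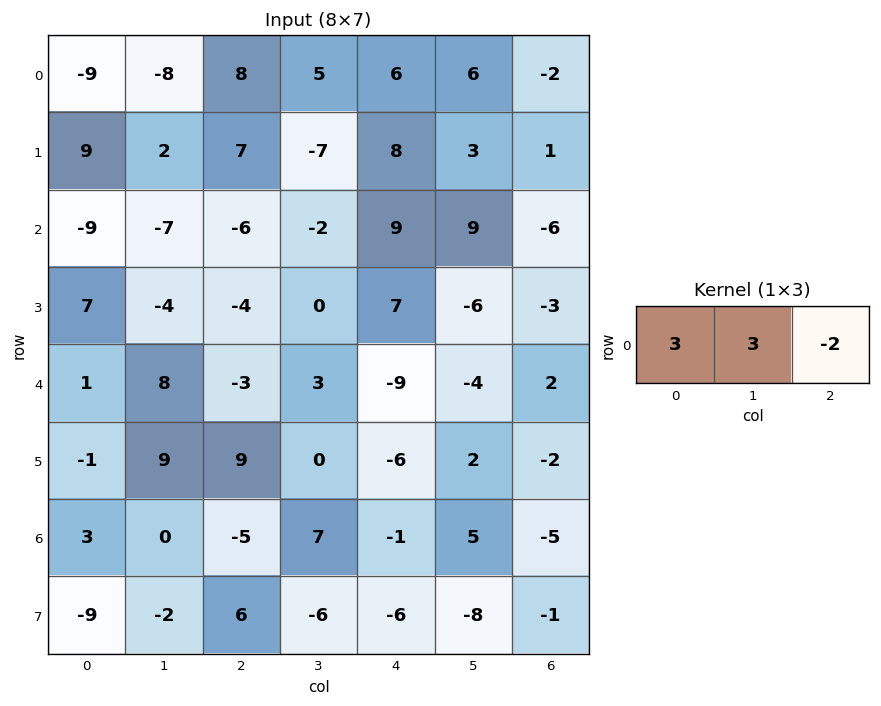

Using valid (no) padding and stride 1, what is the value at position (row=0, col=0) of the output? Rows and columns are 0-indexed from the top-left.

The receptive field on the input at this output position is [-9 -8 8]. Elementwise product with the kernel and sum: -9·3 + -8·3 + 8·-2.

-67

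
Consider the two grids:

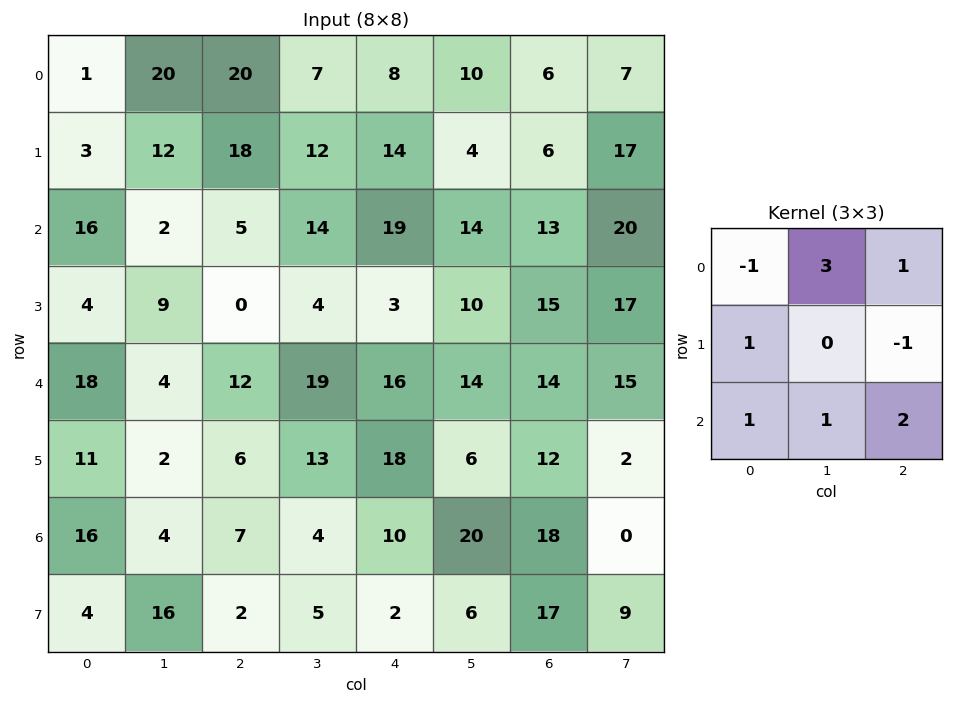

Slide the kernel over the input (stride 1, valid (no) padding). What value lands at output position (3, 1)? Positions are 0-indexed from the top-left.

14

The receptive field on the input at this output position is [9 0 4 / 4 12 19 / 2 6 13]. Elementwise product with the kernel and sum: 9·-1 + 0·3 + 4·1 + 4·1 + 19·-1 + 2·1 + 6·1 + 13·2.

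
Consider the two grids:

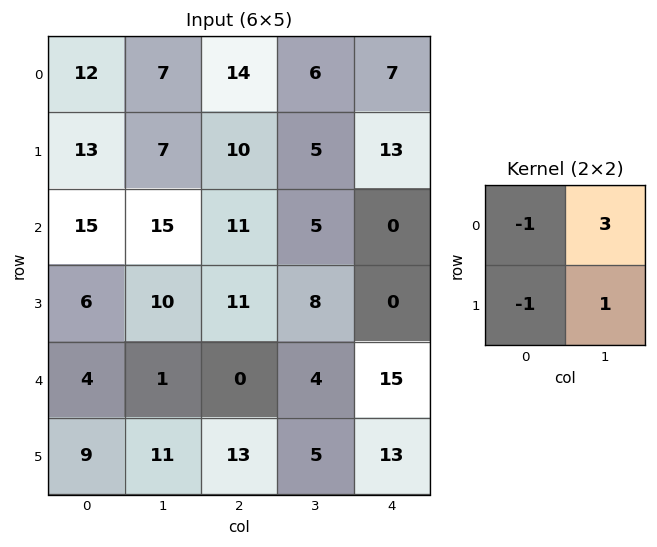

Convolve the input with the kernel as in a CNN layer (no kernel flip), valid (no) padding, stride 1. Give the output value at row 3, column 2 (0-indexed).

17

The receptive field on the input at this output position is [11 8 / 0 4]. Elementwise product with the kernel and sum: 11·-1 + 8·3 + 0·-1 + 4·1.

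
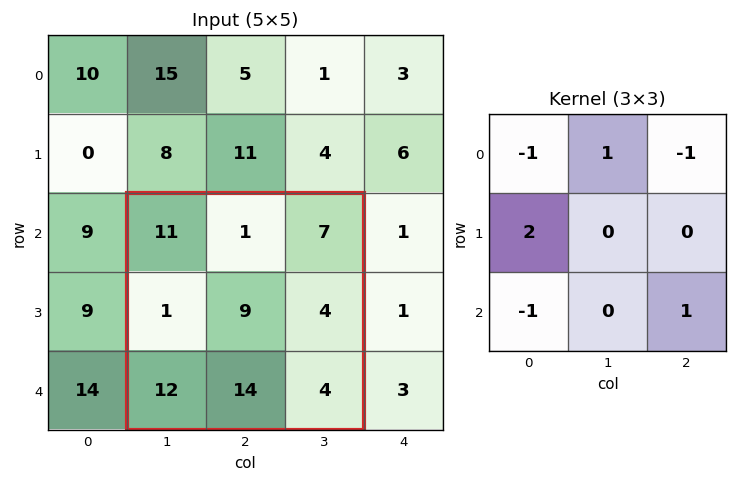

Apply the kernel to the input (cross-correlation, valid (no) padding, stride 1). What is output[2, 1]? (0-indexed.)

-23

The receptive field on the input at this output position is [11 1 7 / 1 9 4 / 12 14 4]. Elementwise product with the kernel and sum: 11·-1 + 1·1 + 7·-1 + 1·2 + 12·-1 + 4·1.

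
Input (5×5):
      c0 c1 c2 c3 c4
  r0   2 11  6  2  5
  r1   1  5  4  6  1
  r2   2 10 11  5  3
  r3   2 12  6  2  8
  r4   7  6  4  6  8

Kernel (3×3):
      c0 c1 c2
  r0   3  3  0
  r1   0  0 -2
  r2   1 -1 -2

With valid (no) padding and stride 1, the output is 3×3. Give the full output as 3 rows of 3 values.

Output[0,0]: The receptive field on the input at this output position is [2 11 6 / 1 5 4 / 2 10 11]. Elementwise product with the kernel and sum: 2·3 + 11·3 + 4·-2 + 2·1 + 10·-1 + 11·-2.

1 28 22
-26 19 12
17 49 14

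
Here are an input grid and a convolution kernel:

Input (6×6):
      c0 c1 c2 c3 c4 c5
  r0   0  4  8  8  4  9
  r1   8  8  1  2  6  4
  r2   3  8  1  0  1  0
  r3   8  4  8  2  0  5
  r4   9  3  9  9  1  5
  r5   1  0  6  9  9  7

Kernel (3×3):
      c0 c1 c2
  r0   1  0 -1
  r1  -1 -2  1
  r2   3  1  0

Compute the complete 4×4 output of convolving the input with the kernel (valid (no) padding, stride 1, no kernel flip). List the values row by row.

-14 13 8 -10
17 16 21 2
24 8 24 31
-3 -4 9 27

Output[0,0]: The receptive field on the input at this output position is [0 4 8 / 8 8 1 / 3 8 1]. Elementwise product with the kernel and sum: 0·1 + 8·-1 + 8·-1 + 8·-2 + 1·1 + 3·3 + 8·1.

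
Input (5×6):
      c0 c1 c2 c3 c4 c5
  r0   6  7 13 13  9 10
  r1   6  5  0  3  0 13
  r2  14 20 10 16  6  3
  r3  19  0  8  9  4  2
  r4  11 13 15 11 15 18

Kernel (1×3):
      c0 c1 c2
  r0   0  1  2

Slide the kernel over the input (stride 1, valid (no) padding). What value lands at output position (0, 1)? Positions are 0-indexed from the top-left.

The receptive field on the input at this output position is [7 13 13]. Elementwise product with the kernel and sum: 13·1 + 13·2.

39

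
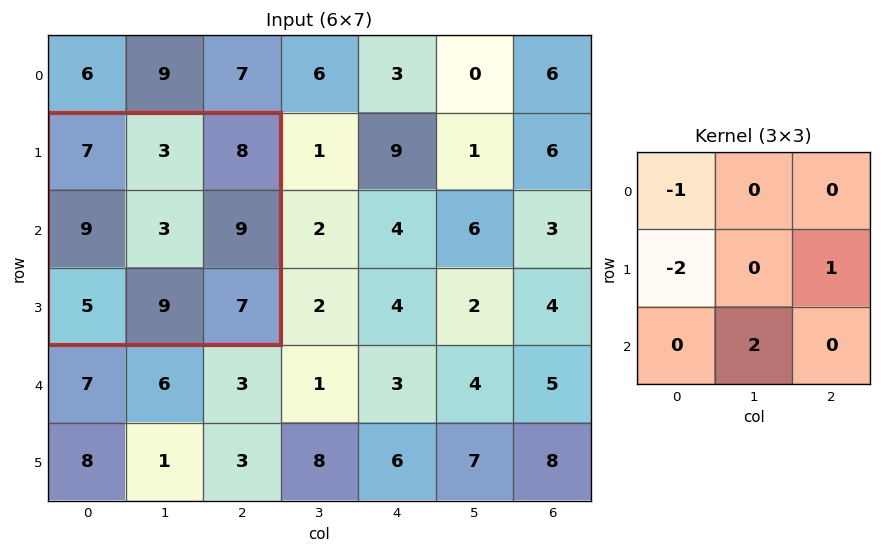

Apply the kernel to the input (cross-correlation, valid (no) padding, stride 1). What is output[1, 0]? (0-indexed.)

2

The receptive field on the input at this output position is [7 3 8 / 9 3 9 / 5 9 7]. Elementwise product with the kernel and sum: 7·-1 + 9·-2 + 9·1 + 9·2.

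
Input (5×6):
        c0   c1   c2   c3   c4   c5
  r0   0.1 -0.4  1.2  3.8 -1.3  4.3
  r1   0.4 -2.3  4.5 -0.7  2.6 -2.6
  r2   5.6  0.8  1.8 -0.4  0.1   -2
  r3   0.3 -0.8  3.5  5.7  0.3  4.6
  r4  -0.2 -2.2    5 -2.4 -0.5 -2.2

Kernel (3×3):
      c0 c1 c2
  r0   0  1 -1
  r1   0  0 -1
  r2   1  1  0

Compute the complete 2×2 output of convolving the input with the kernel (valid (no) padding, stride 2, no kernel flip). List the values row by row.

0.3 3.9
-6.9 1.8

Output[0,0]: The receptive field on the input at this output position is [0.1 -0.4 1.2 / 0.4 -2.3 4.5 / 5.6 0.8 1.8]. Elementwise product with the kernel and sum: -0.4·1 + 1.2·-1 + 4.5·-1 + 5.6·1 + 0.8·1.
Output[0,1]: The receptive field on the input at this output position is [1.2 3.8 -1.3 / 4.5 -0.7 2.6 / 1.8 -0.4 0.1]. Elementwise product with the kernel and sum: 3.8·1 + -1.3·-1 + 2.6·-1 + 1.8·1 + -0.4·1.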